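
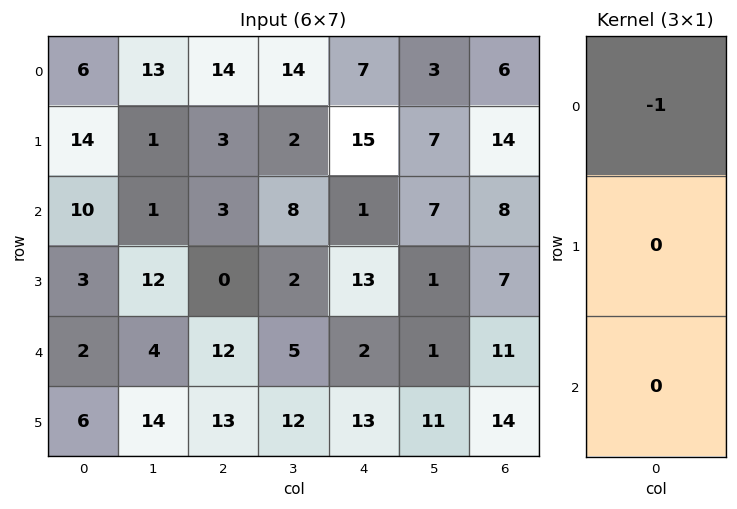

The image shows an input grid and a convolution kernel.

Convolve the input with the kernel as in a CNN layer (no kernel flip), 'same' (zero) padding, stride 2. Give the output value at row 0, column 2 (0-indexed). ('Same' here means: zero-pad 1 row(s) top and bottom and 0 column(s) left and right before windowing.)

0

The receptive field on the zero-padded input at this output position is [0 / 7 / 15]. Elementwise product with the kernel and sum: 0·-1.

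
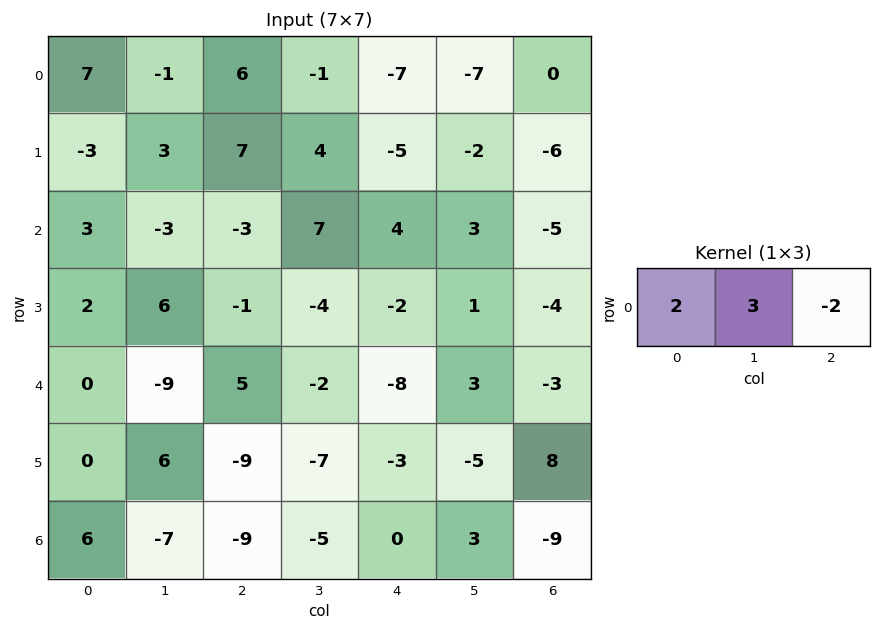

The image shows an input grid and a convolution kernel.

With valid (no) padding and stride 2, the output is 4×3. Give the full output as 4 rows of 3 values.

Output[0,0]: The receptive field on the input at this output position is [7 -1 6]. Elementwise product with the kernel and sum: 7·2 + -1·3 + 6·-2.
Output[0,1]: The receptive field on the input at this output position is [6 -1 -7]. Elementwise product with the kernel and sum: 6·2 + -1·3 + -7·-2.

-1 23 -35
3 7 27
-37 20 -1
9 -33 27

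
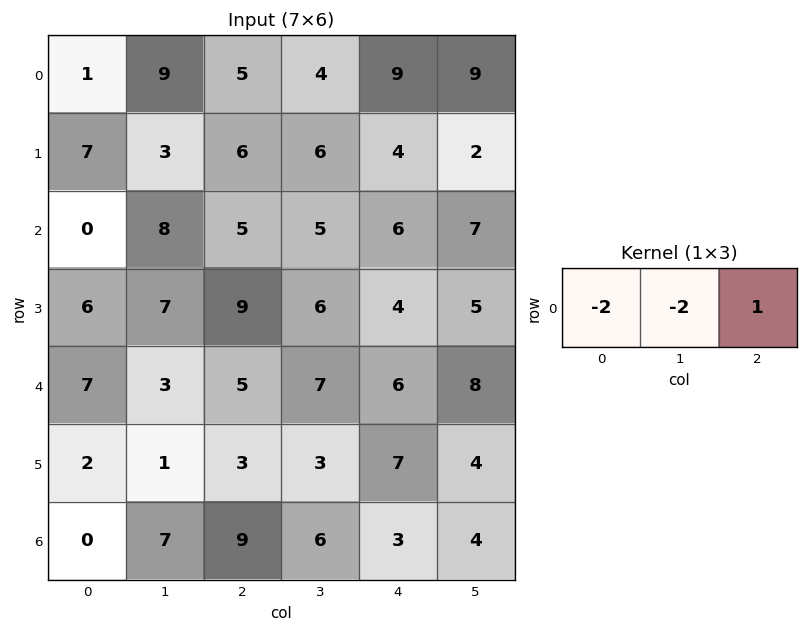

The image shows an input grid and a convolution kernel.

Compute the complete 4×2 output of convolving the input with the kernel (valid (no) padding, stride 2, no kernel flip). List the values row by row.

-15 -9
-11 -14
-15 -18
-5 -27

Output[0,0]: The receptive field on the input at this output position is [1 9 5]. Elementwise product with the kernel and sum: 1·-2 + 9·-2 + 5·1.
Output[0,1]: The receptive field on the input at this output position is [5 4 9]. Elementwise product with the kernel and sum: 5·-2 + 4·-2 + 9·1.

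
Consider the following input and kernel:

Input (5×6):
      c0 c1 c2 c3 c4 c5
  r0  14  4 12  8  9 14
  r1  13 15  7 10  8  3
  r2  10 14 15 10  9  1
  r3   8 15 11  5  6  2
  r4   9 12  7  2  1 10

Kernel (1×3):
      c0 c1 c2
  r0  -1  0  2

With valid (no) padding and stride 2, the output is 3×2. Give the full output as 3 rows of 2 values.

Output[0,0]: The receptive field on the input at this output position is [14 4 12]. Elementwise product with the kernel and sum: 14·-1 + 12·2.
Output[0,1]: The receptive field on the input at this output position is [12 8 9]. Elementwise product with the kernel and sum: 12·-1 + 9·2.

10 6
20 3
5 -5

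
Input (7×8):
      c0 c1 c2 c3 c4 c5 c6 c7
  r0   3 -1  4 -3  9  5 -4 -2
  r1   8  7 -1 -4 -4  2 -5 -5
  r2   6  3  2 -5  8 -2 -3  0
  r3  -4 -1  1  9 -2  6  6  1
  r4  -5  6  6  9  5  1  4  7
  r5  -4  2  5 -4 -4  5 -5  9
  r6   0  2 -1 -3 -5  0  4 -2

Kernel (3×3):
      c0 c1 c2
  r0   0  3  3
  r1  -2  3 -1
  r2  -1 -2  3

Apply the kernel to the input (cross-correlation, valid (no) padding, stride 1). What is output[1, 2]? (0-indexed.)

The receptive field on the input at this output position is [-1 -4 -4 / 2 -5 8 / 1 9 -2]. Elementwise product with the kernel and sum: -4·3 + -4·3 + 2·-2 + -5·3 + 8·-1 + 1·-1 + 9·-2 + -2·3.

-76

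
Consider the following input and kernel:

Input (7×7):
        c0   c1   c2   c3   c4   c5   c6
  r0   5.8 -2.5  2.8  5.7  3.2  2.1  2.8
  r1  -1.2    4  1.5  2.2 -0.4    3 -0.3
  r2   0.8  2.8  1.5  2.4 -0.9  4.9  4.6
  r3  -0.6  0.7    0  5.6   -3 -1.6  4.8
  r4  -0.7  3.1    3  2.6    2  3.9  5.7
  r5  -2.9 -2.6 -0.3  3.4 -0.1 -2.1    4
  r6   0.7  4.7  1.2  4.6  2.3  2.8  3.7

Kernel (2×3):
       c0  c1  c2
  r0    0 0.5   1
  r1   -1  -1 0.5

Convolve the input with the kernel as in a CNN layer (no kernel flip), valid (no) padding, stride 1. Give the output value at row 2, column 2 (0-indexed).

The receptive field on the input at this output position is [1.5 2.4 -0.9 / 0 5.6 -3]. Elementwise product with the kernel and sum: 2.4·0.5 + -0.9·1 + 0·-1 + 5.6·-1 + -3·0.5.

-6.8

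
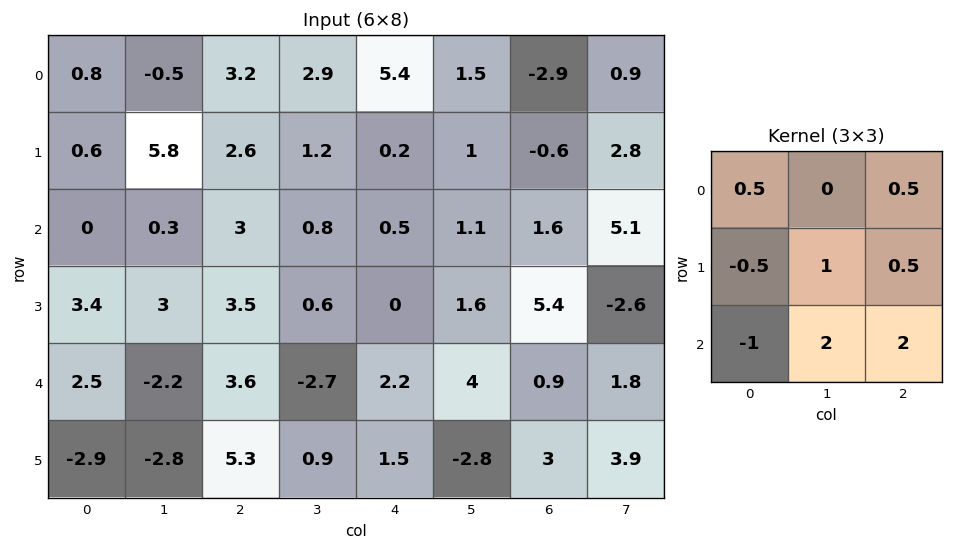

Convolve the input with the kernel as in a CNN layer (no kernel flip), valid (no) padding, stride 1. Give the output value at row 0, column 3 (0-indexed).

4.7

The receptive field on the input at this output position is [2.9 5.4 1.5 / 1.2 0.2 1 / 0.8 0.5 1.1]. Elementwise product with the kernel and sum: 2.9·0.5 + 1.5·0.5 + 1.2·-0.5 + 0.2·1 + 1·0.5 + 0.8·-1 + 0.5·2 + 1.1·2.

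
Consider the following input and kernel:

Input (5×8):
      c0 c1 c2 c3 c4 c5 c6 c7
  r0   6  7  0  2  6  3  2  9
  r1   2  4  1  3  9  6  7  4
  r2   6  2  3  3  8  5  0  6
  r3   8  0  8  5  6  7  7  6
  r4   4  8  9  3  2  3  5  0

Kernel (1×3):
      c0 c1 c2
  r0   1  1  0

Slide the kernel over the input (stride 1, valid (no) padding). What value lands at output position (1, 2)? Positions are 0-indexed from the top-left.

4

The receptive field on the input at this output position is [1 3 9]. Elementwise product with the kernel and sum: 1·1 + 3·1.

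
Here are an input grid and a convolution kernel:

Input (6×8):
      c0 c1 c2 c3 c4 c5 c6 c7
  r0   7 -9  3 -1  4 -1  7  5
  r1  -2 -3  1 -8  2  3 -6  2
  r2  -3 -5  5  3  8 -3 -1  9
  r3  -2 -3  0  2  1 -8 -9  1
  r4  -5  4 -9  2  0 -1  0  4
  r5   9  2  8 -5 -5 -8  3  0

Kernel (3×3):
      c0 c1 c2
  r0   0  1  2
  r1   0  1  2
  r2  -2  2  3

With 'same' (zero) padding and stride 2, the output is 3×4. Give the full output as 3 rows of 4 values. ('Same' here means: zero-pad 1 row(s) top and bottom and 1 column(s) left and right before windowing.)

-24 -15 31 5
-34 8 -16 16
19 -4 -41 23

Output[0,0]: The receptive field on the zero-padded input at this output position is [0 0 0 / 0 7 -9 / 0 -2 -3]. Elementwise product with the kernel and sum: 0·1 + 0·2 + 7·1 + -9·2 + 0·-2 + -2·2 + -3·3.
Output[0,1]: The receptive field on the zero-padded input at this output position is [0 0 0 / -9 3 -1 / -3 1 -8]. Elementwise product with the kernel and sum: 0·1 + 0·2 + 3·1 + -1·2 + -3·-2 + 1·2 + -8·3.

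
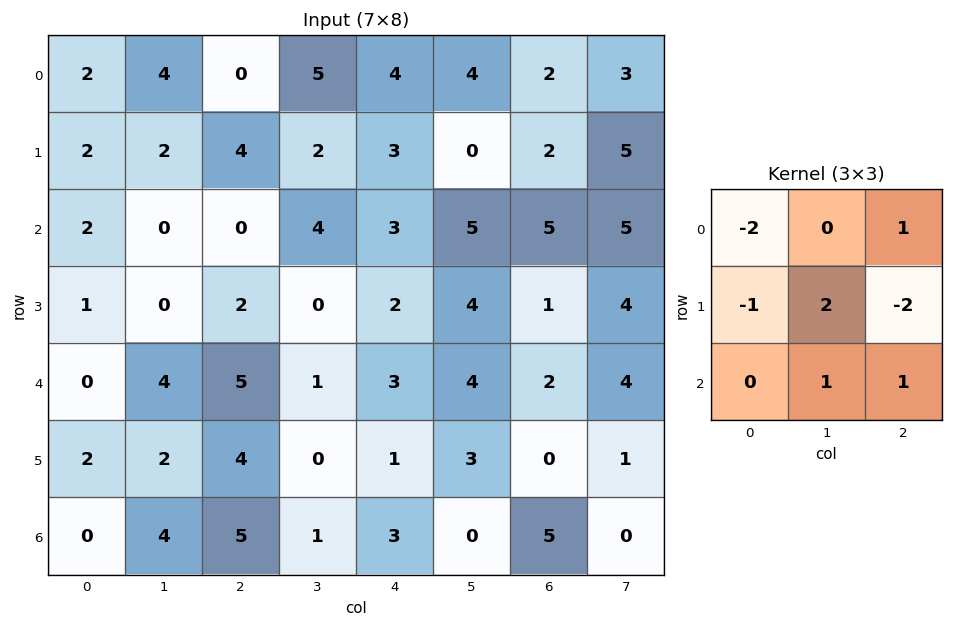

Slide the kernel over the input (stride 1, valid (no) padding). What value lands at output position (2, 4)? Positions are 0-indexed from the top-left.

9

The receptive field on the input at this output position is [3 5 5 / 2 4 1 / 3 4 2]. Elementwise product with the kernel and sum: 3·-2 + 5·1 + 2·-1 + 4·2 + 1·-2 + 4·1 + 2·1.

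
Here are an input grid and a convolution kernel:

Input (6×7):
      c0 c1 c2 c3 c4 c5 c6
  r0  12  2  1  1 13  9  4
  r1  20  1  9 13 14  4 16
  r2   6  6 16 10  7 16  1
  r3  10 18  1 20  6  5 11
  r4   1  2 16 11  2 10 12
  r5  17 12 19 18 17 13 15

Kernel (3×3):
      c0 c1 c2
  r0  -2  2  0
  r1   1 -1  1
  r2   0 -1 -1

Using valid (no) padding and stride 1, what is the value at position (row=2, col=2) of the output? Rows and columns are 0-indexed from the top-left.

-38

The receptive field on the input at this output position is [16 10 7 / 1 20 6 / 16 11 2]. Elementwise product with the kernel and sum: 16·-2 + 10·2 + 1·1 + 20·-1 + 6·1 + 11·-1 + 2·-1.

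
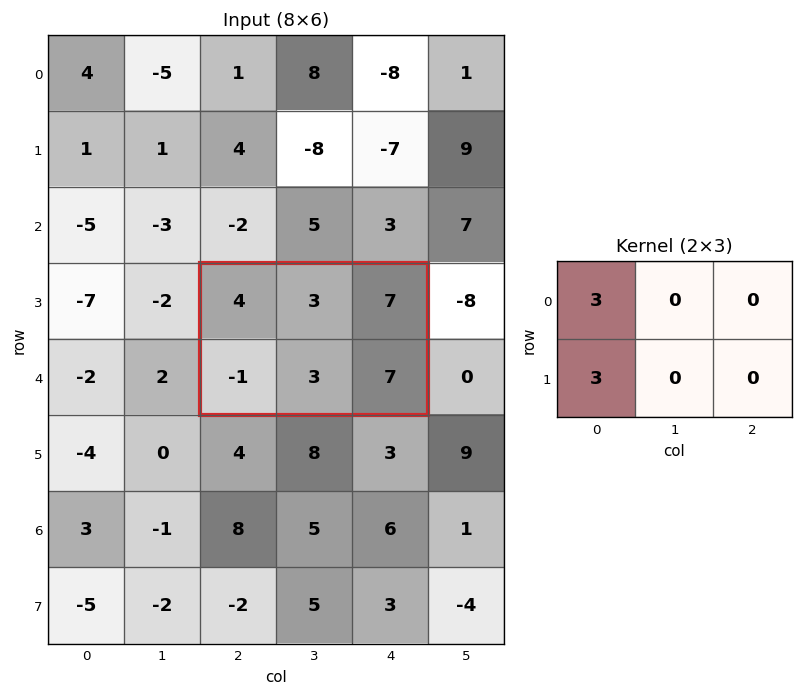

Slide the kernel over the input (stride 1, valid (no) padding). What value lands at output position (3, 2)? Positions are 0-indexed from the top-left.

The receptive field on the input at this output position is [4 3 7 / -1 3 7]. Elementwise product with the kernel and sum: 4·3 + -1·3.

9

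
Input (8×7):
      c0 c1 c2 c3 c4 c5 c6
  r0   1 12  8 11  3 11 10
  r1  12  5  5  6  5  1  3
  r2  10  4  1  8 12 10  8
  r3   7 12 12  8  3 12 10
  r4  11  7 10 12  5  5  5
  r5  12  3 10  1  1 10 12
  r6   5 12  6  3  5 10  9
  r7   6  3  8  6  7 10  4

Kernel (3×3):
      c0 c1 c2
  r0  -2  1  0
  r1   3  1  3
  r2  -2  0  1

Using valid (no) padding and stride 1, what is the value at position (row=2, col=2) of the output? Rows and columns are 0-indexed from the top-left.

The receptive field on the input at this output position is [1 8 12 / 12 8 3 / 10 12 5]. Elementwise product with the kernel and sum: 1·-2 + 8·1 + 12·3 + 8·1 + 3·3 + 10·-2 + 5·1.

44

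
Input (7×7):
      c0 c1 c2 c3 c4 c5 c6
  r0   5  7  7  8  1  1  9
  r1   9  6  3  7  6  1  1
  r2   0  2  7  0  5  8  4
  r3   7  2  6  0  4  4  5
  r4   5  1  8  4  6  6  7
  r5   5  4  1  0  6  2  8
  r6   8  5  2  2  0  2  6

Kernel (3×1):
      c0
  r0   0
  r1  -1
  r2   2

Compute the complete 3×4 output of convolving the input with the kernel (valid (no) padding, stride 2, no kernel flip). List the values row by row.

-9 11 4 7
3 10 8 9
11 3 -6 4

Output[0,0]: The receptive field on the input at this output position is [5 / 9 / 0]. Elementwise product with the kernel and sum: 9·-1 + 0·2.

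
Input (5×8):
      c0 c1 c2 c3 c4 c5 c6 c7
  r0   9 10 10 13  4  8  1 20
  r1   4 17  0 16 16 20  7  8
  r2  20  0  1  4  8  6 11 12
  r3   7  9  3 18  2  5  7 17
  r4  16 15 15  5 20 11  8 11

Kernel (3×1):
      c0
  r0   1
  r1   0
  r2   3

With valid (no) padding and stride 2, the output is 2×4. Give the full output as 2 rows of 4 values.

Output[0,0]: The receptive field on the input at this output position is [9 / 4 / 20]. Elementwise product with the kernel and sum: 9·1 + 20·3.

69 13 28 34
68 46 68 35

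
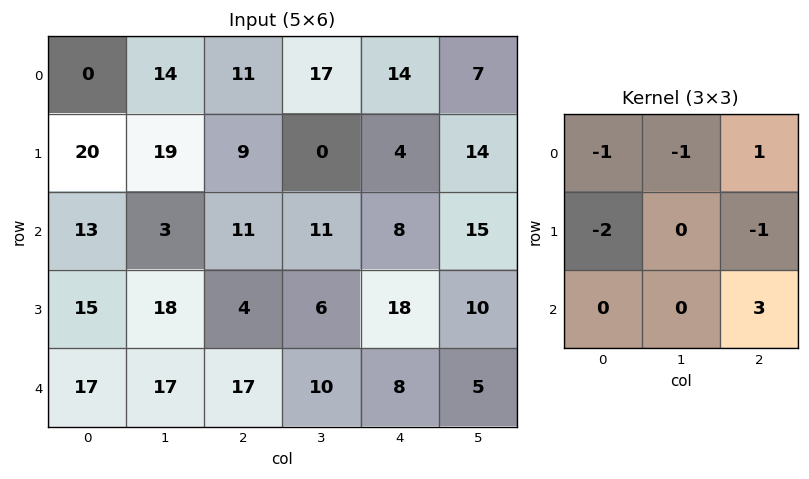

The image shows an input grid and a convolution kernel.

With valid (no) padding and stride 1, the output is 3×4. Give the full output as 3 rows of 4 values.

-19 -13 -12 7
-55 -27 19 3
12 -15 -16 -11

Output[0,0]: The receptive field on the input at this output position is [0 14 11 / 20 19 9 / 13 3 11]. Elementwise product with the kernel and sum: 0·-1 + 14·-1 + 11·1 + 20·-2 + 9·-1 + 11·3.
Output[0,1]: The receptive field on the input at this output position is [14 11 17 / 19 9 0 / 3 11 11]. Elementwise product with the kernel and sum: 14·-1 + 11·-1 + 17·1 + 19·-2 + 0·-1 + 11·3.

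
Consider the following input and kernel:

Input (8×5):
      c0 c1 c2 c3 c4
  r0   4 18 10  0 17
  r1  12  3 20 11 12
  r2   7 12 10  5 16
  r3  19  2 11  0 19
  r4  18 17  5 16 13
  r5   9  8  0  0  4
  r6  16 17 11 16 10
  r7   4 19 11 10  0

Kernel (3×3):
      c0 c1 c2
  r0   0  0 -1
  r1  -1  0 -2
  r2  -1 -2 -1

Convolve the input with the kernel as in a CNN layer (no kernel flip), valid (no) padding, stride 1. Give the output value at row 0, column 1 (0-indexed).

-62

The receptive field on the input at this output position is [18 10 0 / 3 20 11 / 12 10 5]. Elementwise product with the kernel and sum: 0·-1 + 3·-1 + 11·-2 + 12·-1 + 10·-2 + 5·-1.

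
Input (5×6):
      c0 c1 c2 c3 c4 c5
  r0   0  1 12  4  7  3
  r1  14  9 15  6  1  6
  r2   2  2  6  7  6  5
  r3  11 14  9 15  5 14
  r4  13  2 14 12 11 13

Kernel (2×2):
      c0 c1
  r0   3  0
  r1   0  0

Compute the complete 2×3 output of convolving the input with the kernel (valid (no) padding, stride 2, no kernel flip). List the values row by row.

0 36 21
6 18 18

Output[0,0]: The receptive field on the input at this output position is [0 1 / 14 9]. Elementwise product with the kernel and sum: 0·3.
Output[0,1]: The receptive field on the input at this output position is [12 4 / 15 6]. Elementwise product with the kernel and sum: 12·3.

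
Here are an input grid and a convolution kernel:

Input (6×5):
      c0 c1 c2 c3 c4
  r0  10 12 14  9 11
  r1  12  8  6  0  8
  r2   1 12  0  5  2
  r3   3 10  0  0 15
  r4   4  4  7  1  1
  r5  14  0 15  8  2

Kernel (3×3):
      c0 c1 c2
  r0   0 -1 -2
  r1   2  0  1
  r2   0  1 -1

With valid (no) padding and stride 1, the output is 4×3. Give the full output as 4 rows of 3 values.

Output[0,0]: The receptive field on the input at this output position is [10 12 14 / 12 8 6 / 1 12 0]. Elementwise product with the kernel and sum: 12·-1 + 14·-2 + 12·2 + 6·1 + 12·1 + 0·-1.
Output[0,1]: The receptive field on the input at this output position is [12 14 9 / 8 6 0 / 12 0 5]. Elementwise product with the kernel and sum: 14·-1 + 9·-2 + 8·2 + 0·1 + 0·1 + 5·-1.

2 -21 -8
-8 23 -29
-9 16 6
-10 16 -9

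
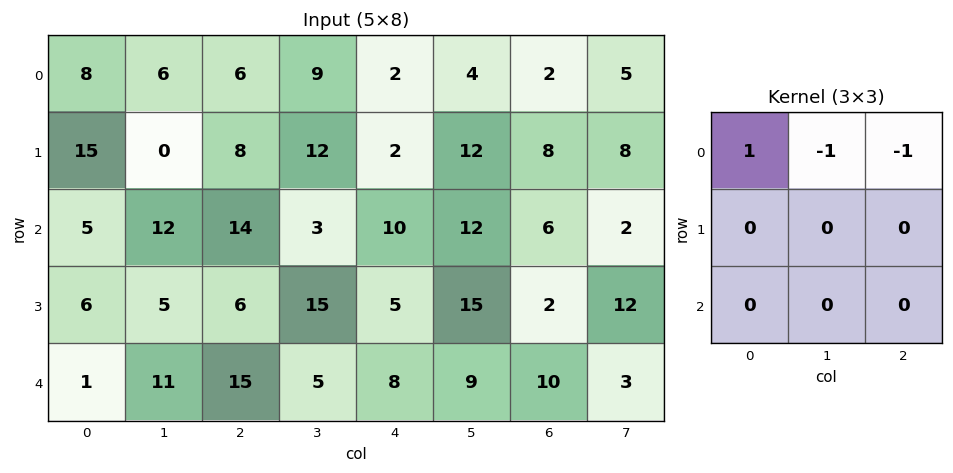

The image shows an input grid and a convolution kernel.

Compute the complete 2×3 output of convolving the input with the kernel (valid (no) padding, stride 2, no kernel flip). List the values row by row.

-4 -5 -4
-21 1 -8

Output[0,0]: The receptive field on the input at this output position is [8 6 6 / 15 0 8 / 5 12 14]. Elementwise product with the kernel and sum: 8·1 + 6·-1 + 6·-1.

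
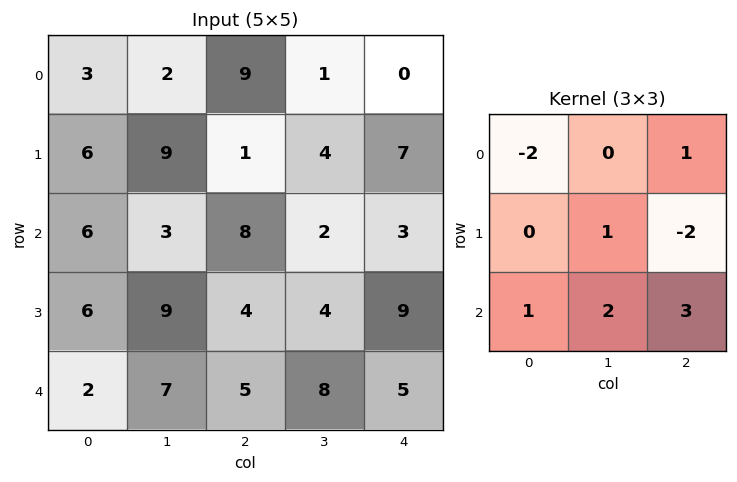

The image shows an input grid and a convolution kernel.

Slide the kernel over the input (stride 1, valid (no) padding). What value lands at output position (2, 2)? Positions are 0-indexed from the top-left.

The receptive field on the input at this output position is [8 2 3 / 4 4 9 / 5 8 5]. Elementwise product with the kernel and sum: 8·-2 + 3·1 + 4·1 + 9·-2 + 5·1 + 8·2 + 5·3.

9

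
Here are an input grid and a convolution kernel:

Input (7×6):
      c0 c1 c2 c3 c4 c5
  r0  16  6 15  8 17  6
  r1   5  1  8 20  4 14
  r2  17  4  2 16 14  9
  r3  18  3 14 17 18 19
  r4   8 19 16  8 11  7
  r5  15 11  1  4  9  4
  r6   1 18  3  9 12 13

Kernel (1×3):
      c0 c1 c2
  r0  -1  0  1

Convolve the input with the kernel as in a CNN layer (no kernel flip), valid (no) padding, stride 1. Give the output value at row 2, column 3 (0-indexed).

The receptive field on the input at this output position is [16 14 9]. Elementwise product with the kernel and sum: 16·-1 + 9·1.

-7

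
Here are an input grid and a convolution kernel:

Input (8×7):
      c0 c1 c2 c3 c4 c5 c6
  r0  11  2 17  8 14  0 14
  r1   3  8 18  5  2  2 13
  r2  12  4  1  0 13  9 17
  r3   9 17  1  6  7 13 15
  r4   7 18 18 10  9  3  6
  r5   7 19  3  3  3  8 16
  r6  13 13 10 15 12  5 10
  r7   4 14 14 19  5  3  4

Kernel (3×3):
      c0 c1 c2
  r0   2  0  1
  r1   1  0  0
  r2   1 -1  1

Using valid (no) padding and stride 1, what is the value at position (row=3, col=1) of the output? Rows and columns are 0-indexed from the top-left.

The receptive field on the input at this output position is [17 1 6 / 18 18 10 / 19 3 3]. Elementwise product with the kernel and sum: 17·2 + 6·1 + 18·1 + 19·1 + 3·-1 + 3·1.

77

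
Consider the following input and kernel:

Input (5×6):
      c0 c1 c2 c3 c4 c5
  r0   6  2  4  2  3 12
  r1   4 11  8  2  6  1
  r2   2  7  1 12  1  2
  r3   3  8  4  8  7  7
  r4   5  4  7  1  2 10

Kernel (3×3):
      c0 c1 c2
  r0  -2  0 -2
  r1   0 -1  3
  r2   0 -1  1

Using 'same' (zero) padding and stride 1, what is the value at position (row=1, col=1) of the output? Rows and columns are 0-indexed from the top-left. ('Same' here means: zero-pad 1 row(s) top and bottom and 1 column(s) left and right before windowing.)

The receptive field on the zero-padded input at this output position is [6 2 4 / 4 11 8 / 2 7 1]. Elementwise product with the kernel and sum: 6·-2 + 4·-2 + 11·-1 + 8·3 + 7·-1 + 1·1.

-13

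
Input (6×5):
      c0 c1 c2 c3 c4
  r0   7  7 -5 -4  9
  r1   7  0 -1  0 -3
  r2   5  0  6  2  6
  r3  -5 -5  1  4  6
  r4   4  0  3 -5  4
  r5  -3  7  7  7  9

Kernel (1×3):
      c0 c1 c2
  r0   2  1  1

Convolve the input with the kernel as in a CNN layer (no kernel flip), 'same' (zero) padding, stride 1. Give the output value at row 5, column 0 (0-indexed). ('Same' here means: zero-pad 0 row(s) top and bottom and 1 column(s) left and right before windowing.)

The receptive field on the zero-padded input at this output position is [0 -3 7]. Elementwise product with the kernel and sum: 0·2 + -3·1 + 7·1.

4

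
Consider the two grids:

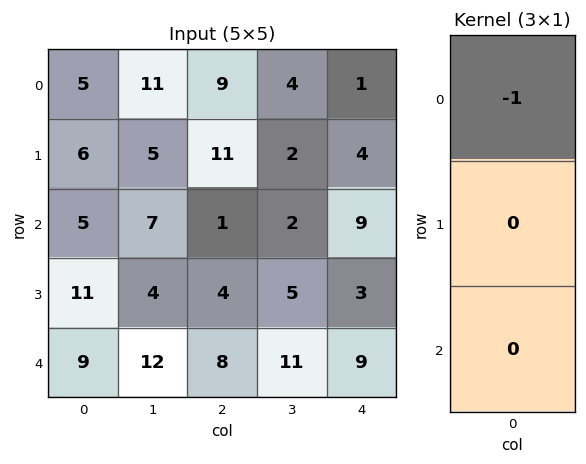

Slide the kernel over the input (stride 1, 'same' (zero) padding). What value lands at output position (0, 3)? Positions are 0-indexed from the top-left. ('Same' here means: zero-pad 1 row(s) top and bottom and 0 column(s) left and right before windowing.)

0

The receptive field on the zero-padded input at this output position is [0 / 4 / 2]. Elementwise product with the kernel and sum: 0·-1.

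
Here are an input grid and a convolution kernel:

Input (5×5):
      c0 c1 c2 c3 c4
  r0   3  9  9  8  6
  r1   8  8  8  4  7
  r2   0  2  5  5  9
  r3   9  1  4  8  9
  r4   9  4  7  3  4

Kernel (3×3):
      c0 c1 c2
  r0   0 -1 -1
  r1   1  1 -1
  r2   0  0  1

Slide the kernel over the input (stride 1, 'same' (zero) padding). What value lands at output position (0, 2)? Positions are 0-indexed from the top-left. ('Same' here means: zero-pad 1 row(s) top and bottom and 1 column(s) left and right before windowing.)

The receptive field on the zero-padded input at this output position is [0 0 0 / 9 9 8 / 8 8 4]. Elementwise product with the kernel and sum: 0·-1 + 0·-1 + 9·1 + 9·1 + 8·-1 + 4·1.

14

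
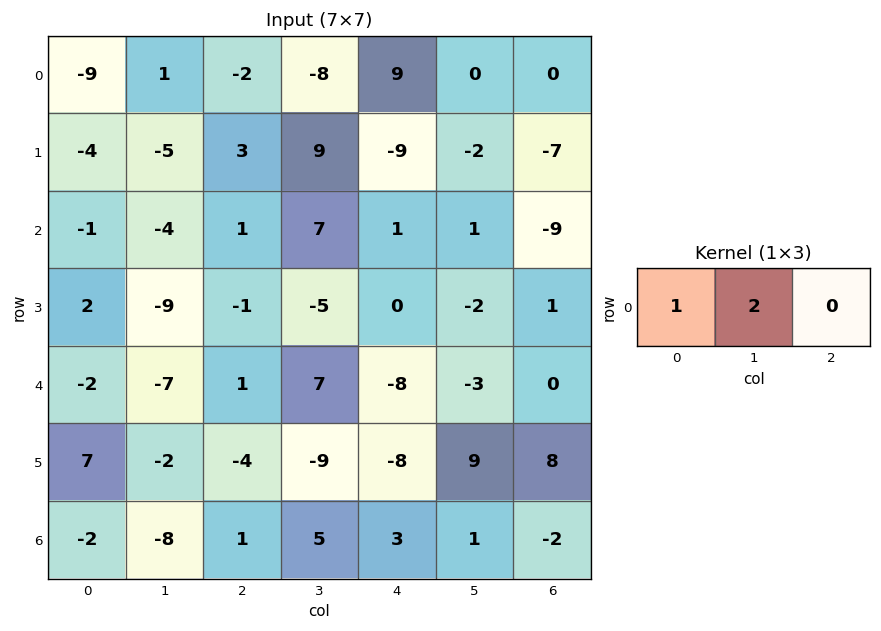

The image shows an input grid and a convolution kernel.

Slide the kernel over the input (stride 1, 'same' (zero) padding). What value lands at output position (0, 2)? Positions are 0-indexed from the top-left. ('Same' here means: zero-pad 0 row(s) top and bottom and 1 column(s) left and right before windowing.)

-3

The receptive field on the zero-padded input at this output position is [1 -2 -8]. Elementwise product with the kernel and sum: 1·1 + -2·2.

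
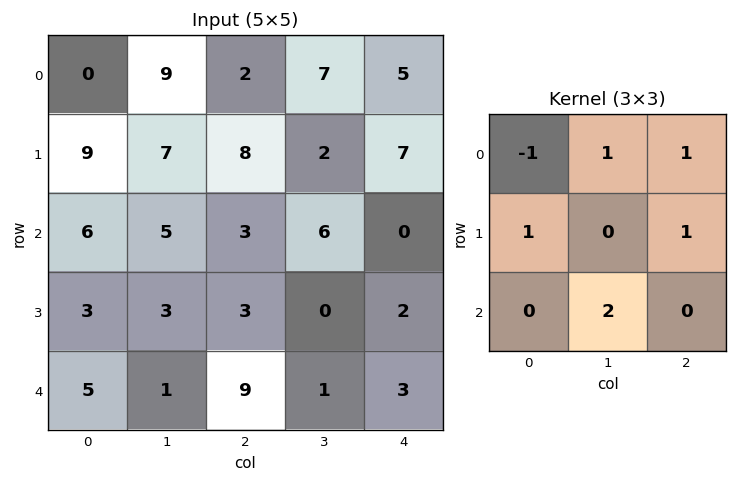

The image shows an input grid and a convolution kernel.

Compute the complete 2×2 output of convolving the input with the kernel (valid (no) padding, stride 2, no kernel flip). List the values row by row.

Output[0,0]: The receptive field on the input at this output position is [0 9 2 / 9 7 8 / 6 5 3]. Elementwise product with the kernel and sum: 0·-1 + 9·1 + 2·1 + 9·1 + 8·1 + 5·2.
Output[0,1]: The receptive field on the input at this output position is [2 7 5 / 8 2 7 / 3 6 0]. Elementwise product with the kernel and sum: 2·-1 + 7·1 + 5·1 + 8·1 + 7·1 + 6·2.

38 37
10 10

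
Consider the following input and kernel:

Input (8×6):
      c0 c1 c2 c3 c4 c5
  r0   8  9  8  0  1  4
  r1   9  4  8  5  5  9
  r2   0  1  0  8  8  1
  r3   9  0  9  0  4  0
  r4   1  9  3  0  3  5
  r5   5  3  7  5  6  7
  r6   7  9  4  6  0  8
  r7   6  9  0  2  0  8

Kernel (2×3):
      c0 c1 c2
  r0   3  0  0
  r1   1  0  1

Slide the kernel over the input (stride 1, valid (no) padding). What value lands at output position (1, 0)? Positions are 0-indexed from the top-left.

The receptive field on the input at this output position is [9 4 8 / 0 1 0]. Elementwise product with the kernel and sum: 9·3 + 0·1 + 0·1.

27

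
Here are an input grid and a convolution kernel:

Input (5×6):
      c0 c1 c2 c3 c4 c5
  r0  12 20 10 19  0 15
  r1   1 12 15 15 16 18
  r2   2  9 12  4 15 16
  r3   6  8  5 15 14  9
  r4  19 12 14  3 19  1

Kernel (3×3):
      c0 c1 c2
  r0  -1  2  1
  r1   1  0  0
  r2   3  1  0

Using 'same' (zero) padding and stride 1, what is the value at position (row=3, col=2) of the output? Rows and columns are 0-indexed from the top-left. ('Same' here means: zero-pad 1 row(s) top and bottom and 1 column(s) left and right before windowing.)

The receptive field on the zero-padded input at this output position is [9 12 4 / 8 5 15 / 12 14 3]. Elementwise product with the kernel and sum: 9·-1 + 12·2 + 4·1 + 8·1 + 12·3 + 14·1.

77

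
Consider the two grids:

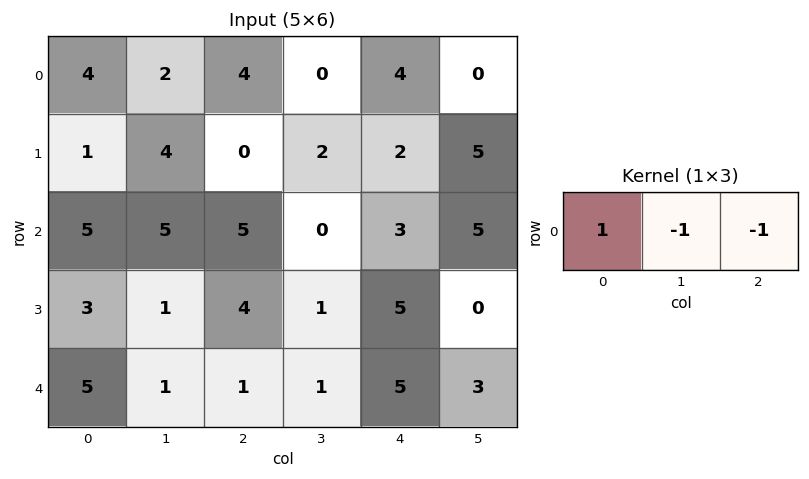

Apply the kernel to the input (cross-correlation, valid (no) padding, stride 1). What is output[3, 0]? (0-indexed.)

-2

The receptive field on the input at this output position is [3 1 4]. Elementwise product with the kernel and sum: 3·1 + 1·-1 + 4·-1.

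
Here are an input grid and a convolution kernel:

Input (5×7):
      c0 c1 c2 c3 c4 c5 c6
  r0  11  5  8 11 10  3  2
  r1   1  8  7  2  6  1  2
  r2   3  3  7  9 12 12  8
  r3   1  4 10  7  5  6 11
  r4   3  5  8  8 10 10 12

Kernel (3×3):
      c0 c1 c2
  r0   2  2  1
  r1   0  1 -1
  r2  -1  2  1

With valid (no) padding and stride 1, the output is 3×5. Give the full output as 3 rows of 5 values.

51 62 67 77 47
38 53 30 26 38
28 51 64 75 73

Output[0,0]: The receptive field on the input at this output position is [11 5 8 / 1 8 7 / 3 3 7]. Elementwise product with the kernel and sum: 11·2 + 5·2 + 8·1 + 8·1 + 7·-1 + 3·-1 + 3·2 + 7·1.
Output[0,1]: The receptive field on the input at this output position is [5 8 11 / 8 7 2 / 3 7 9]. Elementwise product with the kernel and sum: 5·2 + 8·2 + 11·1 + 7·1 + 2·-1 + 3·-1 + 7·2 + 9·1.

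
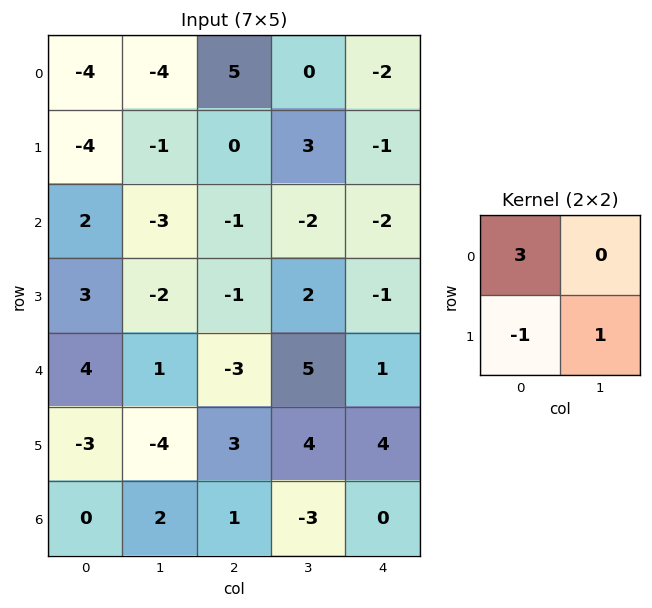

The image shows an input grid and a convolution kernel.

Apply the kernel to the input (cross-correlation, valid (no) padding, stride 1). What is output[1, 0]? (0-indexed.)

The receptive field on the input at this output position is [-4 -1 / 2 -3]. Elementwise product with the kernel and sum: -4·3 + 2·-1 + -3·1.

-17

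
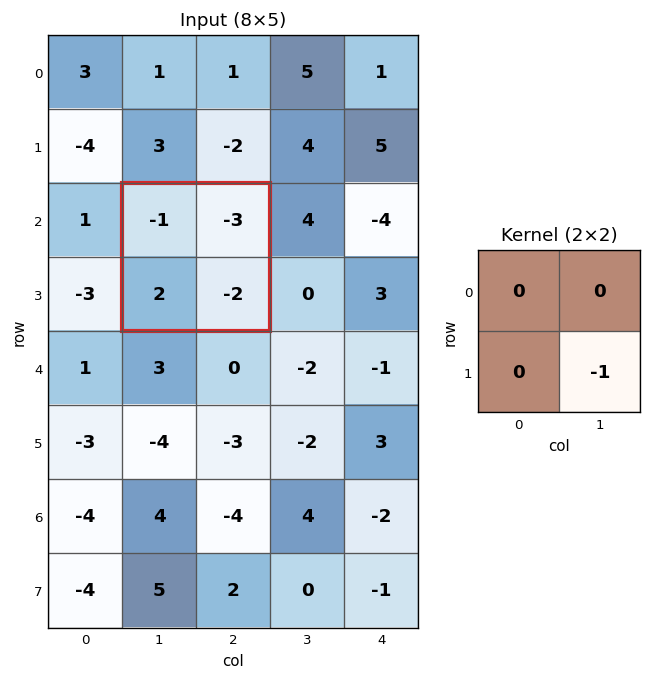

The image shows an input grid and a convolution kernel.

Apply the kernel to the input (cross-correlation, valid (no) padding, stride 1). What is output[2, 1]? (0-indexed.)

2

The receptive field on the input at this output position is [-1 -3 / 2 -2]. Elementwise product with the kernel and sum: -2·-1.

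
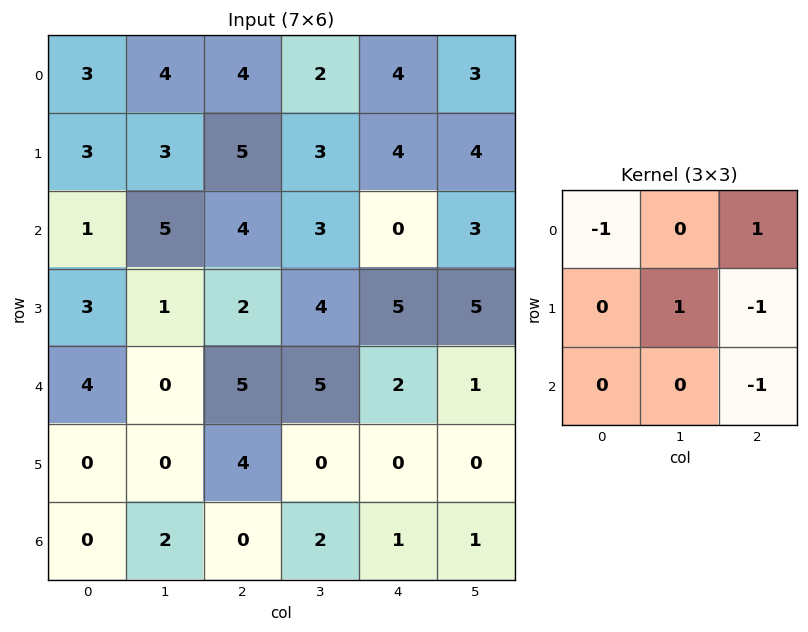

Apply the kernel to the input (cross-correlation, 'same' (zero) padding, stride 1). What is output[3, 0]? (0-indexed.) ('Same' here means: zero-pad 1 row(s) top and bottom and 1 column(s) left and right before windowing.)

7

The receptive field on the zero-padded input at this output position is [0 1 5 / 0 3 1 / 0 4 0]. Elementwise product with the kernel and sum: 0·-1 + 5·1 + 3·1 + 1·-1 + 0·-1.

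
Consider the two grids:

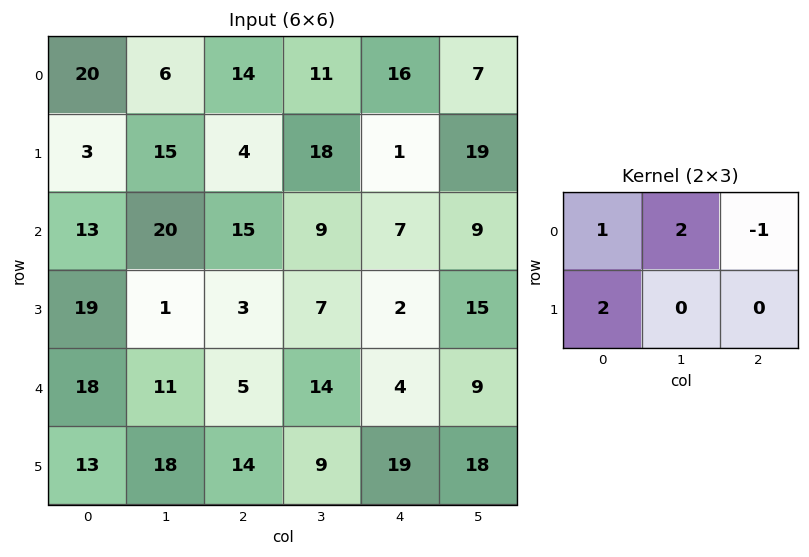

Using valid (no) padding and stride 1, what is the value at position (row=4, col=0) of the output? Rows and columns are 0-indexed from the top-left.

61

The receptive field on the input at this output position is [18 11 5 / 13 18 14]. Elementwise product with the kernel and sum: 18·1 + 11·2 + 5·-1 + 13·2.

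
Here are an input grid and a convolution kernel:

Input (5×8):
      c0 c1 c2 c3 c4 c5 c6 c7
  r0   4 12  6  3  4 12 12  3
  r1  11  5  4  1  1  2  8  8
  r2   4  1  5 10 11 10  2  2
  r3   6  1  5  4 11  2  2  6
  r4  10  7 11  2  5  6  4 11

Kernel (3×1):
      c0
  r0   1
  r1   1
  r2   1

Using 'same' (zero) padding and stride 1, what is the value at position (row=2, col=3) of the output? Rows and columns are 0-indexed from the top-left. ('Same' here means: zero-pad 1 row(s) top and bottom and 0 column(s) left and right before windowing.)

15

The receptive field on the zero-padded input at this output position is [1 / 10 / 4]. Elementwise product with the kernel and sum: 1·1 + 10·1 + 4·1.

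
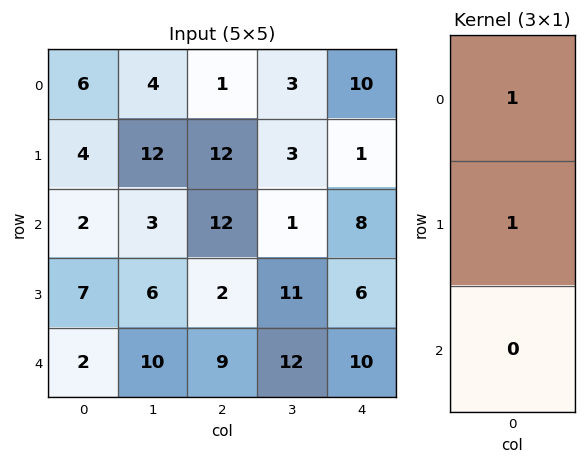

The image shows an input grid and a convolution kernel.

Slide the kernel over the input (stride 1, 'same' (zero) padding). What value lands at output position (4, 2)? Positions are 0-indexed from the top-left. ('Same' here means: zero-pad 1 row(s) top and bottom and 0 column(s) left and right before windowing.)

11

The receptive field on the zero-padded input at this output position is [2 / 9 / 0]. Elementwise product with the kernel and sum: 2·1 + 9·1.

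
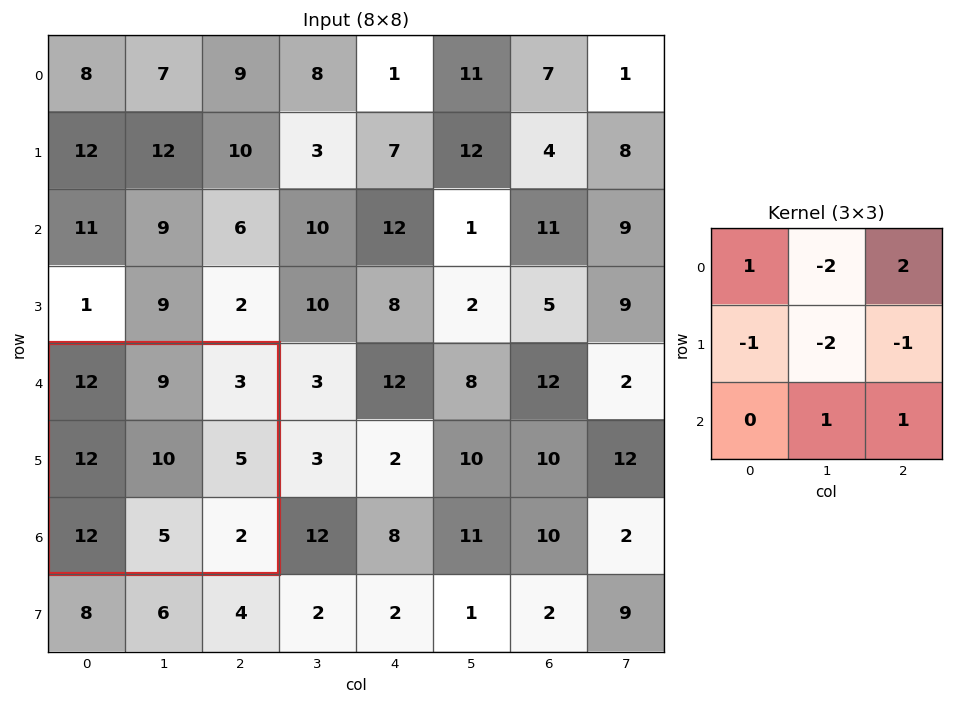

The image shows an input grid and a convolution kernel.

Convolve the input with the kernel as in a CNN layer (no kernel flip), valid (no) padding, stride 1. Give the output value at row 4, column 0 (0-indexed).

-30

The receptive field on the input at this output position is [12 9 3 / 12 10 5 / 12 5 2]. Elementwise product with the kernel and sum: 12·1 + 9·-2 + 3·2 + 12·-1 + 10·-2 + 5·-1 + 5·1 + 2·1.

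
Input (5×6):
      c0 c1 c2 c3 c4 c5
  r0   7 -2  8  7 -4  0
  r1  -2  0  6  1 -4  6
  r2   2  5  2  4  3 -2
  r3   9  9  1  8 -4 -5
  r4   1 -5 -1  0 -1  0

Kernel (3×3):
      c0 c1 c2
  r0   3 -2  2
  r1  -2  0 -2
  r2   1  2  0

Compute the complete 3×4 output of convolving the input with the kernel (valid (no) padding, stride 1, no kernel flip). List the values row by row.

Output[0,0]: The receptive field on the input at this output position is [7 -2 8 / -2 0 6 / 2 5 2]. Elementwise product with the kernel and sum: 7·3 + -2·-2 + 8·2 + -2·-2 + 6·-2 + 2·1 + 5·2.
Output[0,1]: The receptive field on the input at this output position is [-2 8 7 / 0 6 1 / 5 2 4]. Elementwise product with the kernel and sum: -2·3 + 8·-2 + 7·2 + 0·-2 + 1·-2 + 5·1 + 2·2.

45 -1 8 25
25 -17 15 19
-29 -22 9 -6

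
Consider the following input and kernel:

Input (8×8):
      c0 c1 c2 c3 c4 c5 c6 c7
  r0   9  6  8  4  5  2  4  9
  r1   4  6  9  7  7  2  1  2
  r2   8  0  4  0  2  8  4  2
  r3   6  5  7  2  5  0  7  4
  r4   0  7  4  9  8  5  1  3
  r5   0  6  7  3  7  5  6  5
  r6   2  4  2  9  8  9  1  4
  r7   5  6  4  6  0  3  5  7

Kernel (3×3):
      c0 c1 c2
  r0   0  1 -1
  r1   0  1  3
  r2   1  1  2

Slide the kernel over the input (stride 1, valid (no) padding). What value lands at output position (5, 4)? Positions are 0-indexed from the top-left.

24

The receptive field on the input at this output position is [7 5 6 / 8 9 1 / 0 3 5]. Elementwise product with the kernel and sum: 5·1 + 6·-1 + 9·1 + 1·3 + 0·1 + 3·1 + 5·2.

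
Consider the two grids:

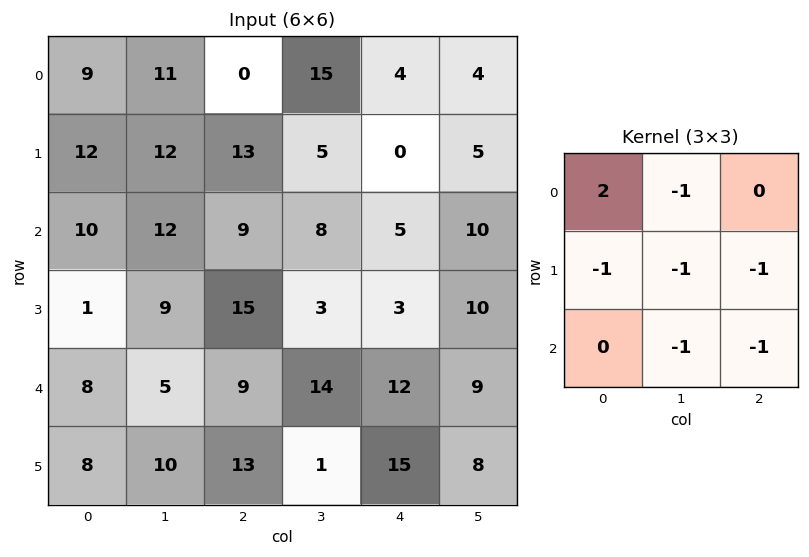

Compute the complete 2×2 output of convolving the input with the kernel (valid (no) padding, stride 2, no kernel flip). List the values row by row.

Output[0,0]: The receptive field on the input at this output position is [9 11 0 / 12 12 13 / 10 12 9]. Elementwise product with the kernel and sum: 9·2 + 11·-1 + 12·-1 + 12·-1 + 13·-1 + 12·-1 + 9·-1.
Output[0,1]: The receptive field on the input at this output position is [0 15 4 / 13 5 0 / 9 8 5]. Elementwise product with the kernel and sum: 0·2 + 15·-1 + 13·-1 + 5·-1 + 0·-1 + 8·-1 + 5·-1.

-51 -46
-31 -37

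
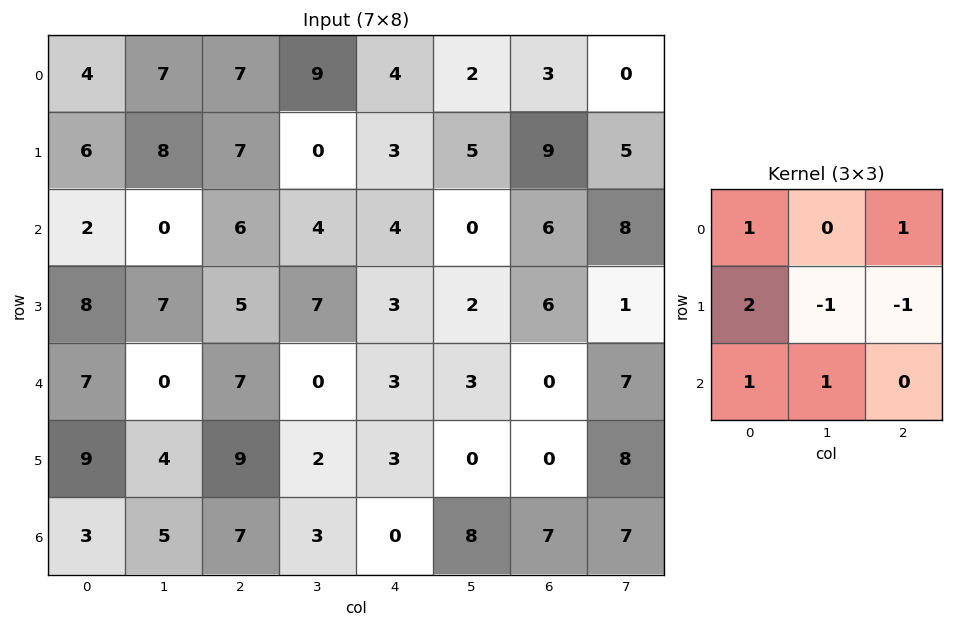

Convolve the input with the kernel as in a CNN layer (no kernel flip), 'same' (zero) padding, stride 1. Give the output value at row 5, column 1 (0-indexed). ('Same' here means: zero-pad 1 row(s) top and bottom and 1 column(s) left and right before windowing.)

The receptive field on the zero-padded input at this output position is [7 0 7 / 9 4 9 / 3 5 7]. Elementwise product with the kernel and sum: 7·1 + 7·1 + 9·2 + 4·-1 + 9·-1 + 3·1 + 5·1.

27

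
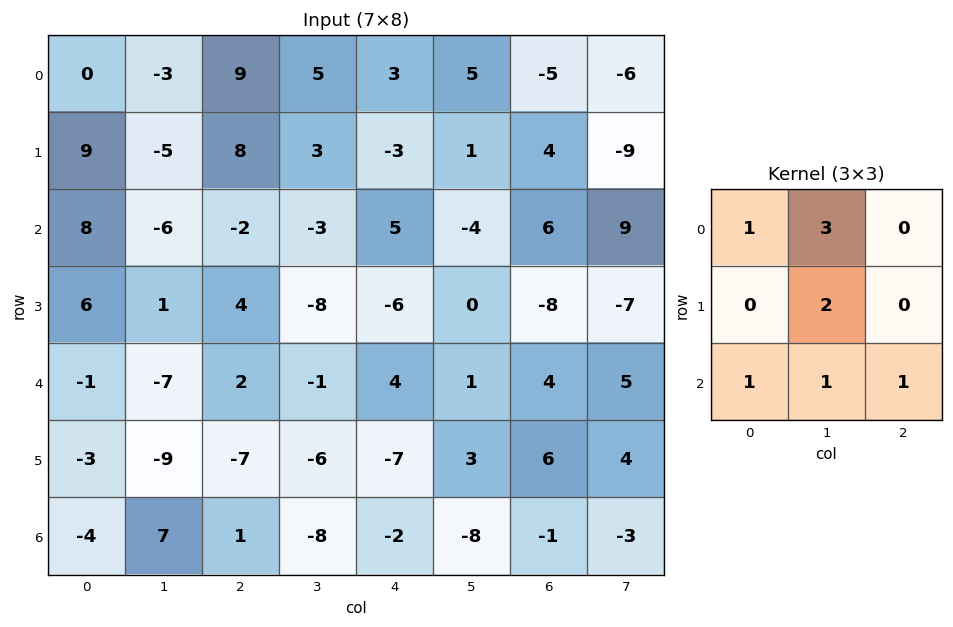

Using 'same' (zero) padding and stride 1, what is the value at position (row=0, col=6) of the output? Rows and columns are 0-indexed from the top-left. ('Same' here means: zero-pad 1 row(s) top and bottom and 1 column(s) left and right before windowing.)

The receptive field on the zero-padded input at this output position is [0 0 0 / 5 -5 -6 / 1 4 -9]. Elementwise product with the kernel and sum: 0·1 + 0·3 + -5·2 + 1·1 + 4·1 + -9·1.

-14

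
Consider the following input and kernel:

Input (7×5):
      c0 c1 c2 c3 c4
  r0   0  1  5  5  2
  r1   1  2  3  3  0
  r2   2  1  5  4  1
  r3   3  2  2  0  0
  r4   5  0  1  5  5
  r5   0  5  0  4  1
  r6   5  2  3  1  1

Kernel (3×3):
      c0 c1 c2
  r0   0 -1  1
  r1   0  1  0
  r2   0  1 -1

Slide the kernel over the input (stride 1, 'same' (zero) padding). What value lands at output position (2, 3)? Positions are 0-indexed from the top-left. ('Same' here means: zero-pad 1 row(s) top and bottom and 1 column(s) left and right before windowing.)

1

The receptive field on the zero-padded input at this output position is [3 3 0 / 5 4 1 / 2 0 0]. Elementwise product with the kernel and sum: 3·-1 + 0·1 + 4·1 + 0·1 + 0·-1.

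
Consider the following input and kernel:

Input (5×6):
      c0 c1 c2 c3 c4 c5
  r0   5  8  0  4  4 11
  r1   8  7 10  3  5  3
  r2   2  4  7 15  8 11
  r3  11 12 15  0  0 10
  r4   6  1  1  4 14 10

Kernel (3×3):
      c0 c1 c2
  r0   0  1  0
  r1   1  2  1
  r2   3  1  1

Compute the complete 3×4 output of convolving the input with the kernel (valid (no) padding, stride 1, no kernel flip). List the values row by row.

57 64 69 84
84 94 93 57
74 57 51 54

Output[0,0]: The receptive field on the input at this output position is [5 8 0 / 8 7 10 / 2 4 7]. Elementwise product with the kernel and sum: 8·1 + 8·1 + 7·2 + 10·1 + 2·3 + 4·1 + 7·1.
Output[0,1]: The receptive field on the input at this output position is [8 0 4 / 7 10 3 / 4 7 15]. Elementwise product with the kernel and sum: 0·1 + 7·1 + 10·2 + 3·1 + 4·3 + 7·1 + 15·1.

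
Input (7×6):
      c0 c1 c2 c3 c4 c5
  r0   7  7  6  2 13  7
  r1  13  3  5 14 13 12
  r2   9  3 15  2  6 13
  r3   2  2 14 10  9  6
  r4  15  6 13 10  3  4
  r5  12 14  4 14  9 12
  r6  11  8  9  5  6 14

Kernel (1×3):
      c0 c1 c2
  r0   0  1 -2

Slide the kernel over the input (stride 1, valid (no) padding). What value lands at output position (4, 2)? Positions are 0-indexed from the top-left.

The receptive field on the input at this output position is [13 10 3]. Elementwise product with the kernel and sum: 10·1 + 3·-2.

4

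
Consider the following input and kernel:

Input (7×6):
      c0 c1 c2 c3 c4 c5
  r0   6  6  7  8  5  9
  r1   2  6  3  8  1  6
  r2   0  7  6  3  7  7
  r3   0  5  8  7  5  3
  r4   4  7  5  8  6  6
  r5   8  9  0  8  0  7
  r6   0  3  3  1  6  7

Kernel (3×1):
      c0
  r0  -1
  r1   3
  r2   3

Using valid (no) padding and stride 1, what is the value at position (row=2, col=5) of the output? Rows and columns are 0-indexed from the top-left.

20

The receptive field on the input at this output position is [7 / 3 / 6]. Elementwise product with the kernel and sum: 7·-1 + 3·3 + 6·3.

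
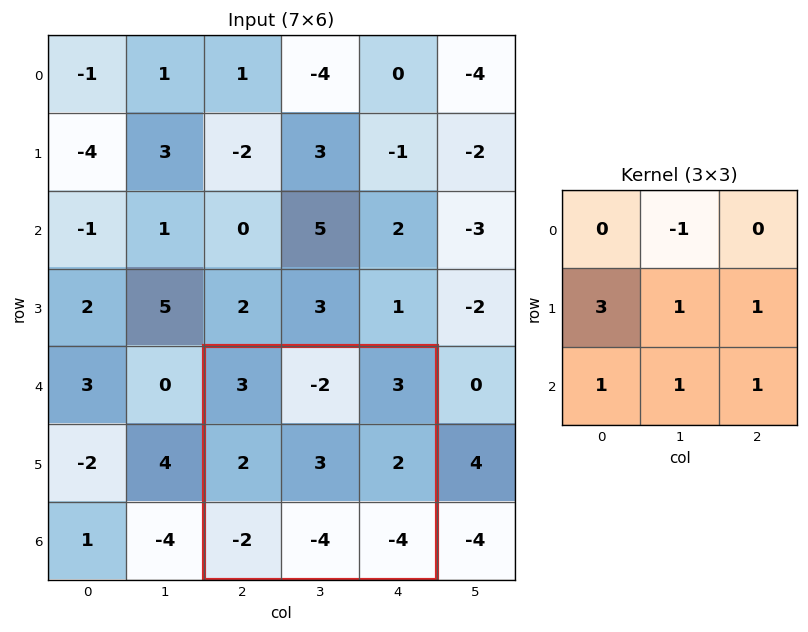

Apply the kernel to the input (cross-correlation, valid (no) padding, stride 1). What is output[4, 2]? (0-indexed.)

The receptive field on the input at this output position is [3 -2 3 / 2 3 2 / -2 -4 -4]. Elementwise product with the kernel and sum: -2·-1 + 2·3 + 3·1 + 2·1 + -2·1 + -4·1 + -4·1.

3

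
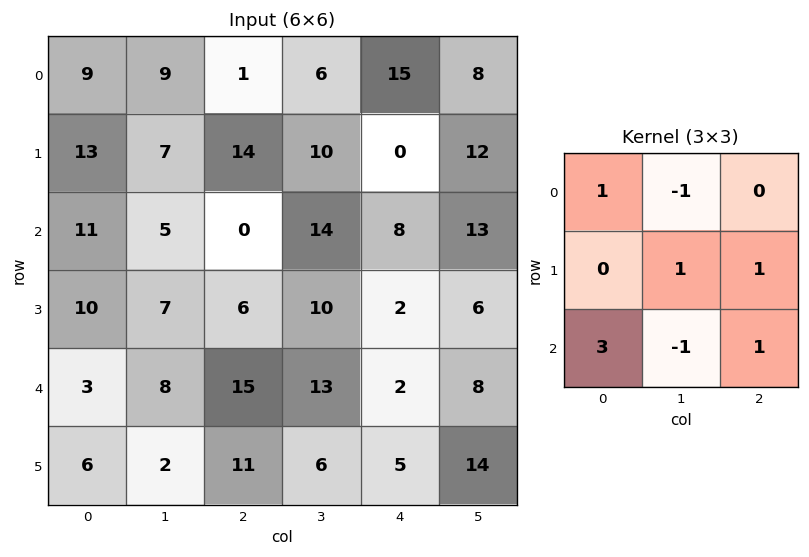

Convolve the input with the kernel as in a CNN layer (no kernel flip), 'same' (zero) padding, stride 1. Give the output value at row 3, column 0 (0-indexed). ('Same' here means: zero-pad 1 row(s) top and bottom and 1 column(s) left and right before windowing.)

The receptive field on the zero-padded input at this output position is [0 11 5 / 0 10 7 / 0 3 8]. Elementwise product with the kernel and sum: 0·1 + 11·-1 + 10·1 + 7·1 + 0·3 + 3·-1 + 8·1.

11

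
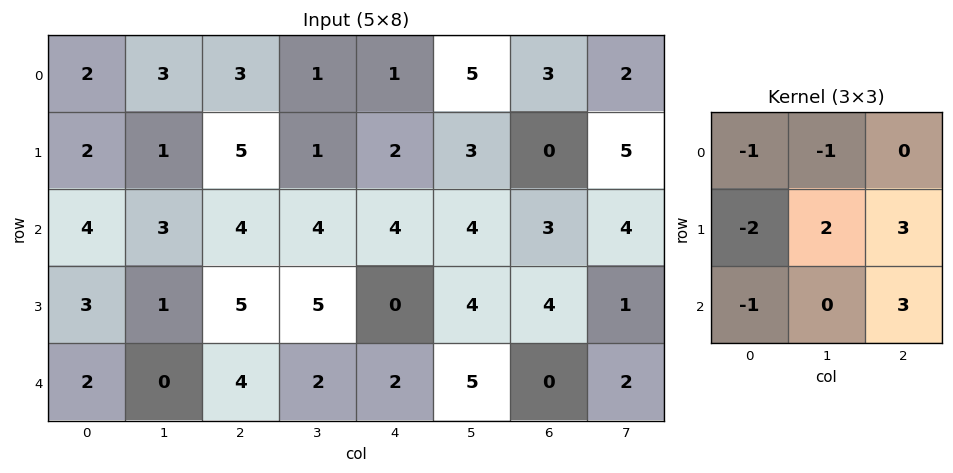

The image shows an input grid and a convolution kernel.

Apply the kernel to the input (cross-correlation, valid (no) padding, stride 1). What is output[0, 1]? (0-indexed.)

The receptive field on the input at this output position is [3 3 1 / 1 5 1 / 3 4 4]. Elementwise product with the kernel and sum: 3·-1 + 3·-1 + 1·-2 + 5·2 + 1·3 + 3·-1 + 4·3.

14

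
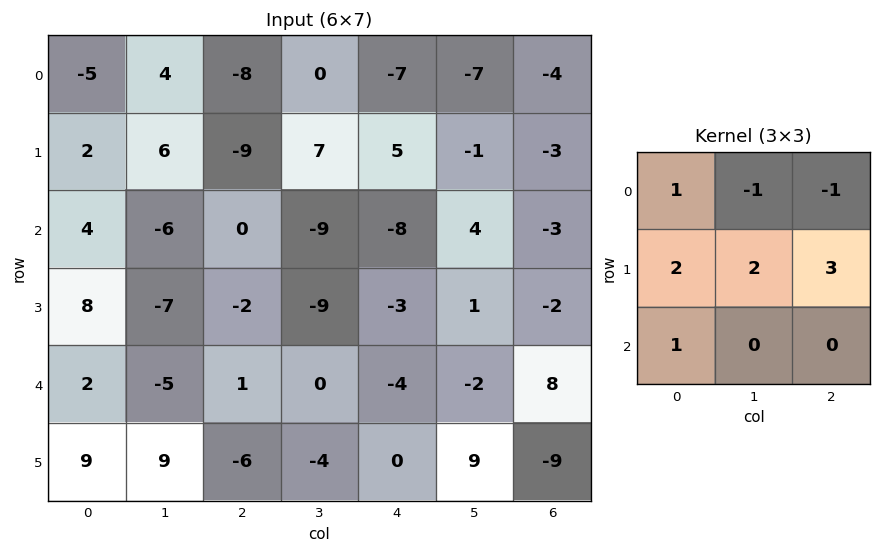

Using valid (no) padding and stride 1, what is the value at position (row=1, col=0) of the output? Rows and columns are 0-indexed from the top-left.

The receptive field on the input at this output position is [2 6 -9 / 4 -6 0 / 8 -7 -2]. Elementwise product with the kernel and sum: 2·1 + 6·-1 + -9·-1 + 4·2 + -6·2 + 0·3 + 8·1.

9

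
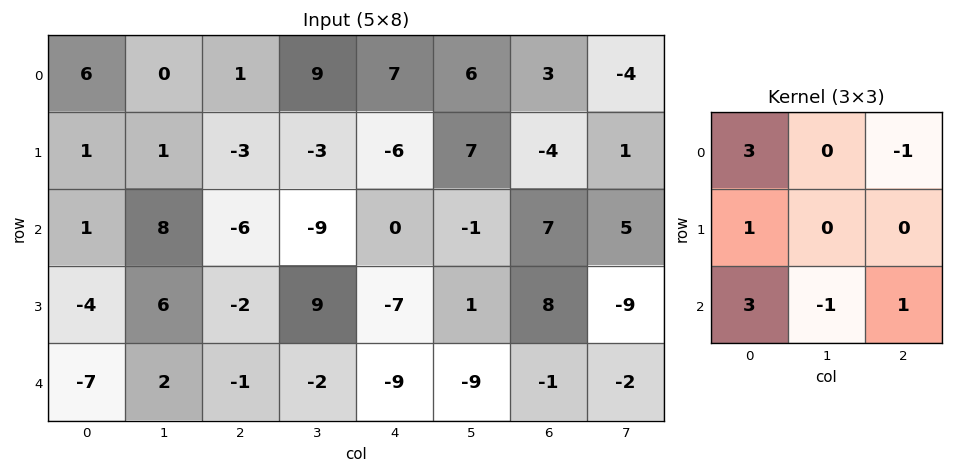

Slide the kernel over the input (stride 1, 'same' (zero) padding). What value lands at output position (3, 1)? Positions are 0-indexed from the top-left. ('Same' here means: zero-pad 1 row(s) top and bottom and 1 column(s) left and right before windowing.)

The receptive field on the zero-padded input at this output position is [1 8 -6 / -4 6 -2 / -7 2 -1]. Elementwise product with the kernel and sum: 1·3 + -6·-1 + -4·1 + -7·3 + 2·-1 + -1·1.

-19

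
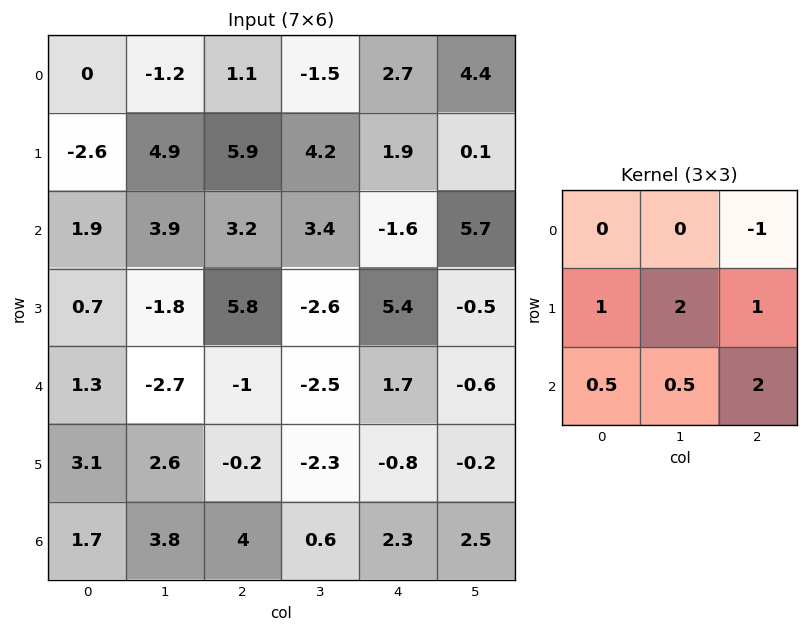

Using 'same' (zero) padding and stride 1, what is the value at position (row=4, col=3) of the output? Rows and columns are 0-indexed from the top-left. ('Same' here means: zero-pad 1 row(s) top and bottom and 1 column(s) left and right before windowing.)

The receptive field on the zero-padded input at this output position is [5.8 -2.6 5.4 / -1 -2.5 1.7 / -0.2 -2.3 -0.8]. Elementwise product with the kernel and sum: 5.4·-1 + -1·1 + -2.5·2 + 1.7·1 + -0.2·0.5 + -2.3·0.5 + -0.8·2.

-12.55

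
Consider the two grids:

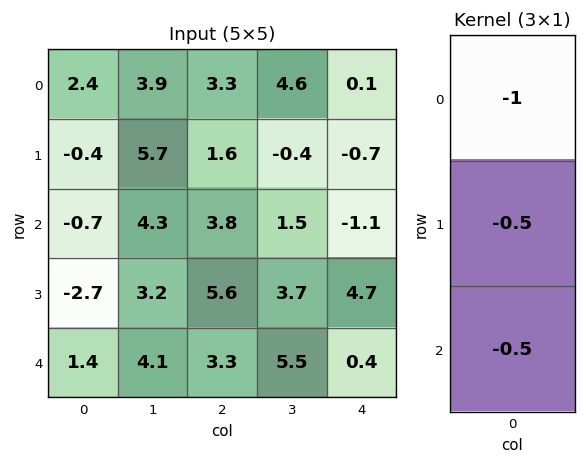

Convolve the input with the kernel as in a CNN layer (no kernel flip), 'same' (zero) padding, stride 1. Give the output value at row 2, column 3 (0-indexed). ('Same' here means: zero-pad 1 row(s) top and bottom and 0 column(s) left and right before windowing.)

The receptive field on the zero-padded input at this output position is [-0.4 / 1.5 / 3.7]. Elementwise product with the kernel and sum: -0.4·-1 + 1.5·-0.5 + 3.7·-0.5.

-2.2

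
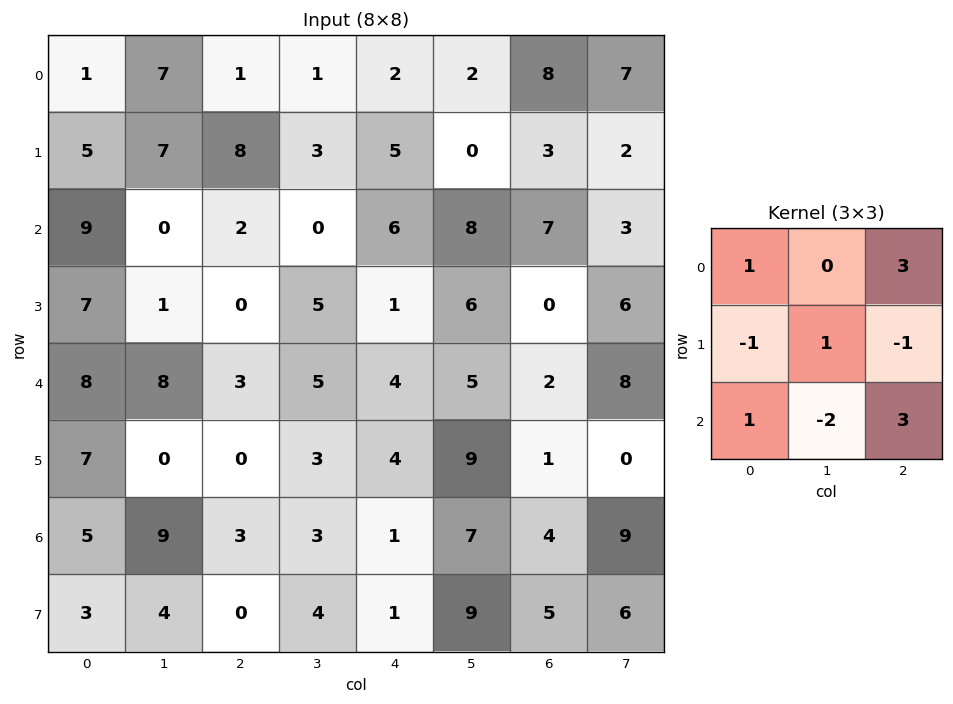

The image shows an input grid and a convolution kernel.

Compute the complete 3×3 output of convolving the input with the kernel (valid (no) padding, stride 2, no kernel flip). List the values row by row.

Output[0,0]: The receptive field on the input at this output position is [1 7 1 / 5 7 8 / 9 0 2]. Elementwise product with the kernel and sum: 1·1 + 1·3 + 5·-1 + 7·1 + 8·-1 + 9·1 + 0·-2 + 2·3.
Output[0,1]: The receptive field on the input at this output position is [1 1 2 / 8 3 5 / 2 0 6]. Elementwise product with the kernel and sum: 1·1 + 2·3 + 8·-1 + 3·1 + 5·-1 + 2·1 + 0·-2 + 6·3.

13 17 29
10 29 32
6 14 13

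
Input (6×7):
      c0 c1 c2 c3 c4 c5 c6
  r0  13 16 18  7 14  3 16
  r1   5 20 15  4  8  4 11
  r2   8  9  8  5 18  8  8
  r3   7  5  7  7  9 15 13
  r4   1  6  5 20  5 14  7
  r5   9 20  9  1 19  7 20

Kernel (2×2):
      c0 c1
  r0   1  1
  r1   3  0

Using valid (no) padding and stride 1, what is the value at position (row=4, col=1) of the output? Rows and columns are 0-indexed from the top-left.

71

The receptive field on the input at this output position is [6 5 / 20 9]. Elementwise product with the kernel and sum: 6·1 + 5·1 + 20·3.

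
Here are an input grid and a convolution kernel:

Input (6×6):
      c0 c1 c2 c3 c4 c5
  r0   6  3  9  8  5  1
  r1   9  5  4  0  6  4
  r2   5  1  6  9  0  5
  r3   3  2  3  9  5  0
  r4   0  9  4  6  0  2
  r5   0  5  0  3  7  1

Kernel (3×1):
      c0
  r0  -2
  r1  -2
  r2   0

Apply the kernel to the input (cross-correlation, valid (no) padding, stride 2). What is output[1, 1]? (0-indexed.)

The receptive field on the input at this output position is [6 / 3 / 4]. Elementwise product with the kernel and sum: 6·-2 + 3·-2.

-18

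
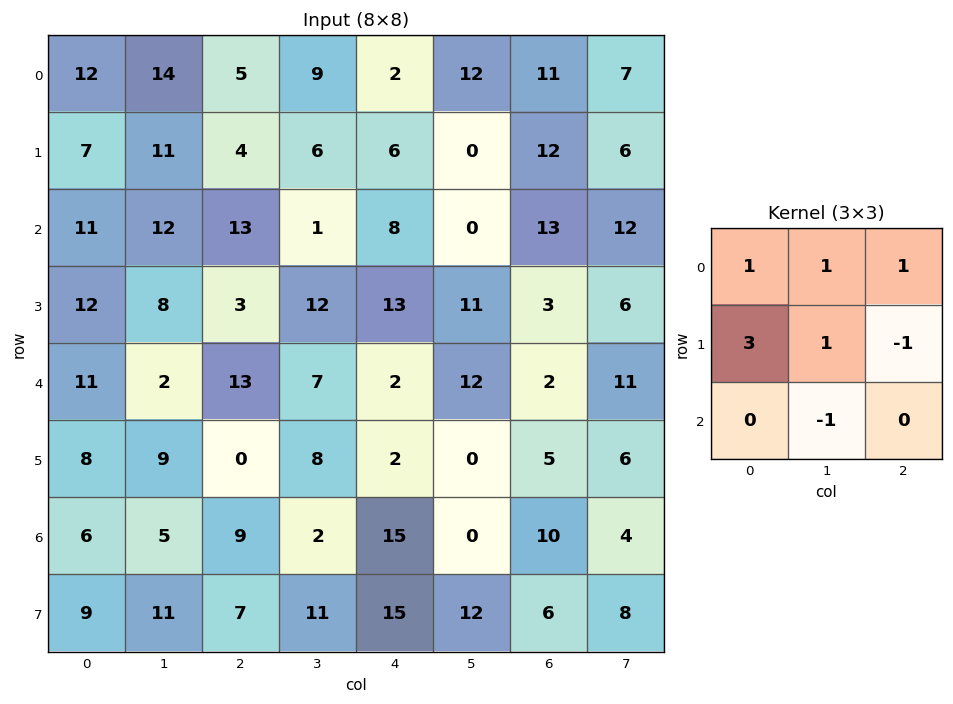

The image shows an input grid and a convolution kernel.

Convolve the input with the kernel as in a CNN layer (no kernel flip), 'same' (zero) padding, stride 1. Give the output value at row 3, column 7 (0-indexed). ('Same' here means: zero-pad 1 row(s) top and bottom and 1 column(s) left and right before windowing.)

29

The receptive field on the zero-padded input at this output position is [13 12 0 / 3 6 0 / 2 11 0]. Elementwise product with the kernel and sum: 13·1 + 12·1 + 0·1 + 3·3 + 6·1 + 0·-1 + 11·-1.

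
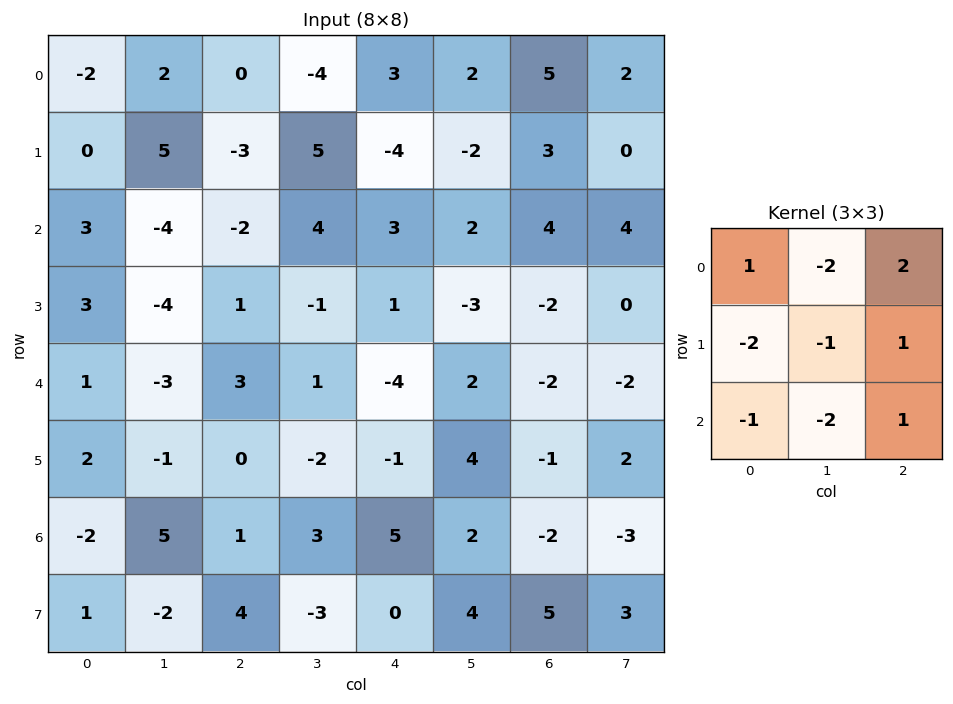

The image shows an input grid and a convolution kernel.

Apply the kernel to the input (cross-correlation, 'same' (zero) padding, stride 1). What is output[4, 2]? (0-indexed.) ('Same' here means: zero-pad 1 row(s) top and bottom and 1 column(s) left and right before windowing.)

-5

The receptive field on the zero-padded input at this output position is [-4 1 -1 / -3 3 1 / -1 0 -2]. Elementwise product with the kernel and sum: -4·1 + 1·-2 + -1·2 + -3·-2 + 3·-1 + 1·1 + -1·-1 + 0·-2 + -2·1.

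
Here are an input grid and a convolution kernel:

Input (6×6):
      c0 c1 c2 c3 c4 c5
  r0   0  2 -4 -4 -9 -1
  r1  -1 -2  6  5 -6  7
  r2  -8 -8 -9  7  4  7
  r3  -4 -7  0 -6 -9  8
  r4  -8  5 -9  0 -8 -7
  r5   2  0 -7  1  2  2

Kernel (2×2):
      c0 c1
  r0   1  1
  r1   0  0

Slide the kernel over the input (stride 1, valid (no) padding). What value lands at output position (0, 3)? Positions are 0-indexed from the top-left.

The receptive field on the input at this output position is [-4 -9 / 5 -6]. Elementwise product with the kernel and sum: -4·1 + -9·1.

-13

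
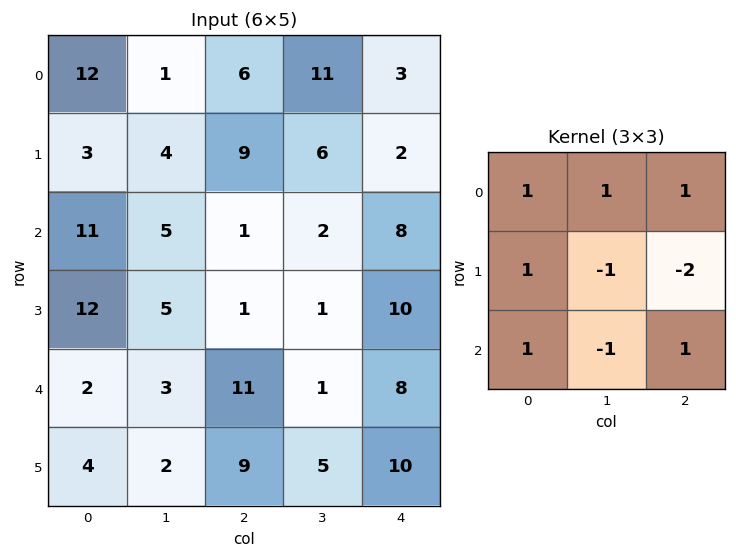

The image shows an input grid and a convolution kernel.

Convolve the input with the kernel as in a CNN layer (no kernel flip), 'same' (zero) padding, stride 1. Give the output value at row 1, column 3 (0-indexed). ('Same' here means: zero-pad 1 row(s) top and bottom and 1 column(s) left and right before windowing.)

26

The receptive field on the zero-padded input at this output position is [6 11 3 / 9 6 2 / 1 2 8]. Elementwise product with the kernel and sum: 6·1 + 11·1 + 3·1 + 9·1 + 6·-1 + 2·-2 + 1·1 + 2·-1 + 8·1.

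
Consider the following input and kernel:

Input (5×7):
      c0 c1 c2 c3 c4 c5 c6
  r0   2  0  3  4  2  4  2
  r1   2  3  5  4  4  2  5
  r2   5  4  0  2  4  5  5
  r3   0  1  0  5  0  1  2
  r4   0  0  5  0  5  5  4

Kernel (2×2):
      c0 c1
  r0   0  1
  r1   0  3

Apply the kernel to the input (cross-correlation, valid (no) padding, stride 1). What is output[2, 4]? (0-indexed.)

The receptive field on the input at this output position is [4 5 / 0 1]. Elementwise product with the kernel and sum: 5·1 + 1·3.

8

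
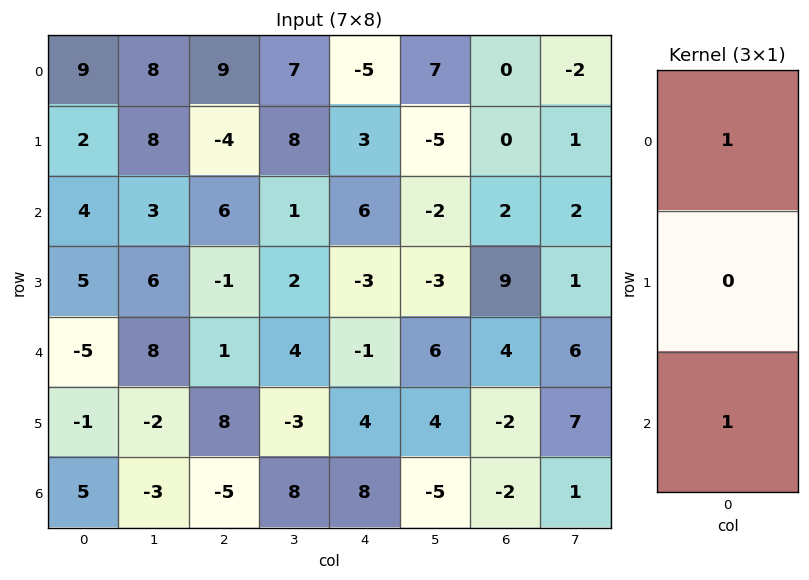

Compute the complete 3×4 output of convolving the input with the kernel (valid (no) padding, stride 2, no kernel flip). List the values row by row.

Output[0,0]: The receptive field on the input at this output position is [9 / 2 / 4]. Elementwise product with the kernel and sum: 9·1 + 4·1.
Output[0,1]: The receptive field on the input at this output position is [9 / -4 / 6]. Elementwise product with the kernel and sum: 9·1 + 6·1.

13 15 1 2
-1 7 5 6
0 -4 7 2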